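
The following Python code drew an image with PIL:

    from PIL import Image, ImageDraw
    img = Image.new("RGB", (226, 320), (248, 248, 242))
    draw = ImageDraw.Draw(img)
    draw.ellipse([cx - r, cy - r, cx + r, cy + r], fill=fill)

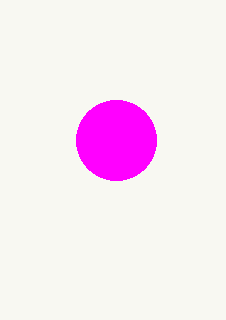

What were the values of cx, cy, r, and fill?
cx = 116; cy = 140; r = 40; fill = 'magenta'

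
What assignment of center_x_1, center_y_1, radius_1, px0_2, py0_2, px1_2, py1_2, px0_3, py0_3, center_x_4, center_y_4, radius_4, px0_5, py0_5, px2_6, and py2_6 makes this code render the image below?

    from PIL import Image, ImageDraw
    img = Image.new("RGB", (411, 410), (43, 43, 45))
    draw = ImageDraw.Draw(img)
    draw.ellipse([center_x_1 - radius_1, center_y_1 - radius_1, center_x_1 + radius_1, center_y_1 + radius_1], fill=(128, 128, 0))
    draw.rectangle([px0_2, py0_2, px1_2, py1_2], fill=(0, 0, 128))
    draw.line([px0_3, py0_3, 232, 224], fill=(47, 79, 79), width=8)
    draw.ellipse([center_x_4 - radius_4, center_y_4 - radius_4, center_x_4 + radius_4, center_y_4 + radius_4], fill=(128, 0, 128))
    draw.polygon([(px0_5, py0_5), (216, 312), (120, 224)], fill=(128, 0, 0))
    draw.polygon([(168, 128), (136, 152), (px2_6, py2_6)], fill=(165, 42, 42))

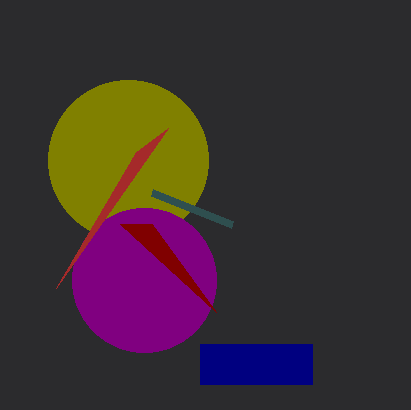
center_x_1 = 128, center_y_1 = 160, radius_1 = 80, px0_2 = 200, py0_2 = 344, px1_2 = 312, py1_2 = 384, px0_3 = 152, py0_3 = 192, center_x_4 = 144, center_y_4 = 280, radius_4 = 72, px0_5 = 152, py0_5 = 224, px2_6 = 56, py2_6 = 288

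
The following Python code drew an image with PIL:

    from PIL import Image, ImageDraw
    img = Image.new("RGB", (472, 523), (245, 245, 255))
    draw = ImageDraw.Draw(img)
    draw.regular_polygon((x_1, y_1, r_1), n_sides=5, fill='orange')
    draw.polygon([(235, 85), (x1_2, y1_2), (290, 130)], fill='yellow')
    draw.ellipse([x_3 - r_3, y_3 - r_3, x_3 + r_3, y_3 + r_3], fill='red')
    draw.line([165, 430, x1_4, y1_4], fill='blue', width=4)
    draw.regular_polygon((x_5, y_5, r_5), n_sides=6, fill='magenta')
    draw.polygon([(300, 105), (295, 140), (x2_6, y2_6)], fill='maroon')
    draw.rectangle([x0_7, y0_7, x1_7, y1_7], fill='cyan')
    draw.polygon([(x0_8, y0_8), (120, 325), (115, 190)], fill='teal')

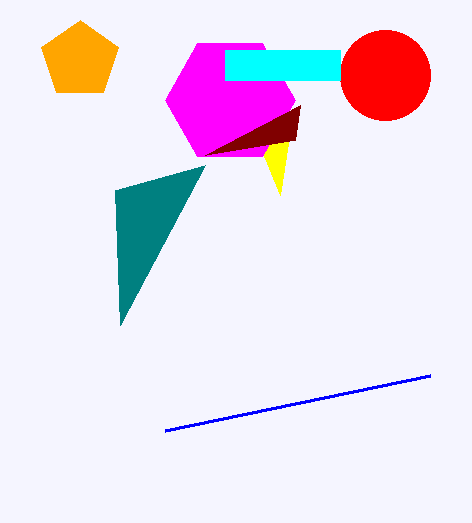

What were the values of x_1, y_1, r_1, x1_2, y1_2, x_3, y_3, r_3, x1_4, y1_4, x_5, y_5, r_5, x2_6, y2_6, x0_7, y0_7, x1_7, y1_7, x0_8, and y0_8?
x_1 = 80
y_1 = 60
r_1 = 40
x1_2 = 280
y1_2 = 195
x_3 = 385
y_3 = 75
r_3 = 45
x1_4 = 430
y1_4 = 375
x_5 = 230
y_5 = 100
r_5 = 65
x2_6 = 205
y2_6 = 155
x0_7 = 225
y0_7 = 50
x1_7 = 340
y1_7 = 80
x0_8 = 205
y0_8 = 165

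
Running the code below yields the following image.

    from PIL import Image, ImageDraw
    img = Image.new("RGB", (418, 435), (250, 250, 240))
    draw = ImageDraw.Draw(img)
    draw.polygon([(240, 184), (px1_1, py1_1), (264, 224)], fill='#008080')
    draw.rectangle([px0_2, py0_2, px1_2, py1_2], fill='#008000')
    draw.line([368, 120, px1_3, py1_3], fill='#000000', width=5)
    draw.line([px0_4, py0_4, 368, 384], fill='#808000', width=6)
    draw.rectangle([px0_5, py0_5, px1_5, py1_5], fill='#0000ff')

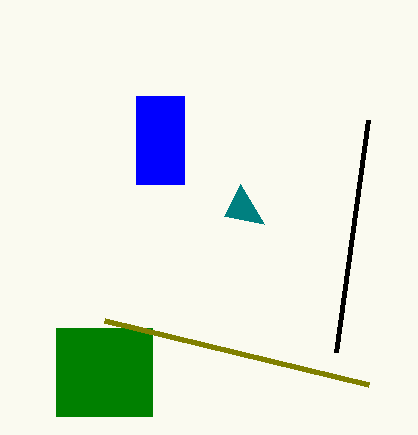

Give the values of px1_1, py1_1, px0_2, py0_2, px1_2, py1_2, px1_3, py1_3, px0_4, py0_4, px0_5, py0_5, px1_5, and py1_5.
px1_1 = 224, py1_1 = 216, px0_2 = 56, py0_2 = 328, px1_2 = 152, py1_2 = 416, px1_3 = 336, py1_3 = 352, px0_4 = 104, py0_4 = 320, px0_5 = 136, py0_5 = 96, px1_5 = 184, py1_5 = 184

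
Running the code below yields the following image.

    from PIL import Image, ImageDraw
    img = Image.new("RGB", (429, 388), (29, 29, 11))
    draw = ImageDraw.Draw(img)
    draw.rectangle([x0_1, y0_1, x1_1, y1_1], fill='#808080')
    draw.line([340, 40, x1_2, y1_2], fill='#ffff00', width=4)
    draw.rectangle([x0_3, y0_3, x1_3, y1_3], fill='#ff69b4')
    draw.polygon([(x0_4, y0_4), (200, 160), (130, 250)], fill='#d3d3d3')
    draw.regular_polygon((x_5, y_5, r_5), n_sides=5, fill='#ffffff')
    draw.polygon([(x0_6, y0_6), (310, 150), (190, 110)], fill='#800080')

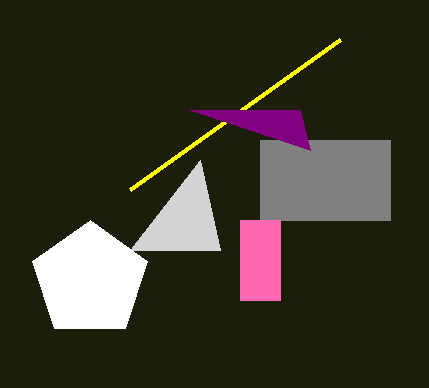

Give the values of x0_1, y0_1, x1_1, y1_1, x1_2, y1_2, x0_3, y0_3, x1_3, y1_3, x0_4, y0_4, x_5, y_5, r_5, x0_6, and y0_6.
x0_1 = 260, y0_1 = 140, x1_1 = 390, y1_1 = 220, x1_2 = 130, y1_2 = 190, x0_3 = 240, y0_3 = 220, x1_3 = 280, y1_3 = 300, x0_4 = 220, y0_4 = 250, x_5 = 90, y_5 = 280, r_5 = 60, x0_6 = 300, y0_6 = 110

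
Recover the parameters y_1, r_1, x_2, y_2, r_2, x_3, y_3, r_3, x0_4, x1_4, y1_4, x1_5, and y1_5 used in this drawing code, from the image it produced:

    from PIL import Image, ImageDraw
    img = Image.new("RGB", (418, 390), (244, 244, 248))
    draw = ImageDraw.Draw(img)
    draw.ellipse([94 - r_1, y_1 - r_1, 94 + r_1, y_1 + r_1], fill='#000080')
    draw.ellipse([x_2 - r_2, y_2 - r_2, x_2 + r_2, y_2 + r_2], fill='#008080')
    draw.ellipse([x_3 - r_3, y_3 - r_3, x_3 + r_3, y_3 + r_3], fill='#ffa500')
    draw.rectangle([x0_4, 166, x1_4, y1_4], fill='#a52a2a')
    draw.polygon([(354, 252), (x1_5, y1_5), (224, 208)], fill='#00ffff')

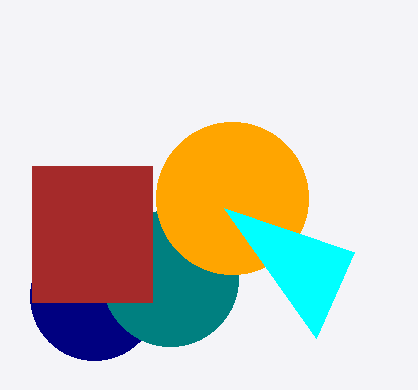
y_1 = 296
r_1 = 64
x_2 = 170
y_2 = 278
r_2 = 68
x_3 = 232
y_3 = 198
r_3 = 76
x0_4 = 32
x1_4 = 152
y1_4 = 302
x1_5 = 316
y1_5 = 338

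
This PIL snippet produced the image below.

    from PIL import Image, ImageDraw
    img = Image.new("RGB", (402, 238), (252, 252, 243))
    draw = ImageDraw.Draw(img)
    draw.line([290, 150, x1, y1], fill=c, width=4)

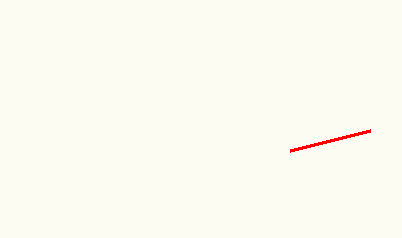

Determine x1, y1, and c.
x1 = 370; y1 = 130; c = 'red'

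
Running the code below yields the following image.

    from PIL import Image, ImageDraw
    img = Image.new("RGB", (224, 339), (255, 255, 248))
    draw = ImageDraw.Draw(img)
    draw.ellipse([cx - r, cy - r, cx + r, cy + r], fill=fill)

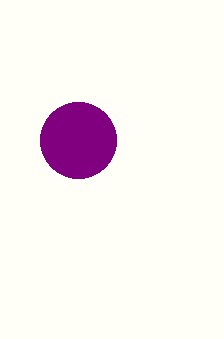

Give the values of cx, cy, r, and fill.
cx = 78; cy = 140; r = 38; fill = 'purple'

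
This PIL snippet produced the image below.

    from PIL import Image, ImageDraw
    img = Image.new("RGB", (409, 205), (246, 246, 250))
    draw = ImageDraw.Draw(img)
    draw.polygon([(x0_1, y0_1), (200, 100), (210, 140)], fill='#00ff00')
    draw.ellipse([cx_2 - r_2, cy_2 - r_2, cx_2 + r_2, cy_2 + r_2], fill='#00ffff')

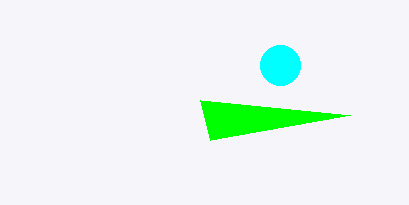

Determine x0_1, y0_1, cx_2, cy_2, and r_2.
x0_1 = 350
y0_1 = 115
cx_2 = 280
cy_2 = 65
r_2 = 20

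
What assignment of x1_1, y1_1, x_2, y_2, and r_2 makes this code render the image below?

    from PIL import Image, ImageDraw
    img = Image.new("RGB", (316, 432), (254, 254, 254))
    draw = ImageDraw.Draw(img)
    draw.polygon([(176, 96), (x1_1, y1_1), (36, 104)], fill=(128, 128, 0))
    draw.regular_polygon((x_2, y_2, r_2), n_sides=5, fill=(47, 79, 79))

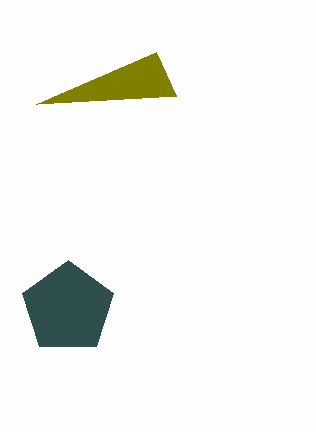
x1_1 = 156, y1_1 = 52, x_2 = 68, y_2 = 308, r_2 = 48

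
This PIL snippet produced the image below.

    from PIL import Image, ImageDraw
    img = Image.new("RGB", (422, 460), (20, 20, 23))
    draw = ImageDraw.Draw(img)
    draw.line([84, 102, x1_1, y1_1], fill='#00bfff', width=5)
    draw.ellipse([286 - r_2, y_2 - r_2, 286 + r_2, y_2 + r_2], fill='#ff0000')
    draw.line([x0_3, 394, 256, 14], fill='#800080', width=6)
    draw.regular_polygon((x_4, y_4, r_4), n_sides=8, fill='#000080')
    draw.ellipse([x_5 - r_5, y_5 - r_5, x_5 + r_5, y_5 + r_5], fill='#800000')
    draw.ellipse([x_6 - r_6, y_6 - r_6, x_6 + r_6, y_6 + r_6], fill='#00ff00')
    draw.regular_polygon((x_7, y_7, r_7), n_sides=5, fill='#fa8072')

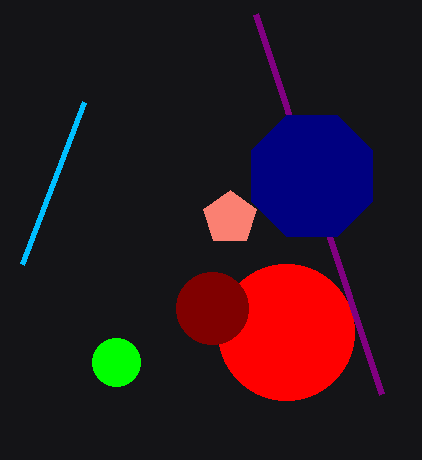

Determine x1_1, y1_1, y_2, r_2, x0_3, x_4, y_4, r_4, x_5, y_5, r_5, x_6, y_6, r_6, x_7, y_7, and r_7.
x1_1 = 22; y1_1 = 264; y_2 = 332; r_2 = 68; x0_3 = 382; x_4 = 312; y_4 = 176; r_4 = 66; x_5 = 212; y_5 = 308; r_5 = 36; x_6 = 116; y_6 = 362; r_6 = 24; x_7 = 230; y_7 = 218; r_7 = 28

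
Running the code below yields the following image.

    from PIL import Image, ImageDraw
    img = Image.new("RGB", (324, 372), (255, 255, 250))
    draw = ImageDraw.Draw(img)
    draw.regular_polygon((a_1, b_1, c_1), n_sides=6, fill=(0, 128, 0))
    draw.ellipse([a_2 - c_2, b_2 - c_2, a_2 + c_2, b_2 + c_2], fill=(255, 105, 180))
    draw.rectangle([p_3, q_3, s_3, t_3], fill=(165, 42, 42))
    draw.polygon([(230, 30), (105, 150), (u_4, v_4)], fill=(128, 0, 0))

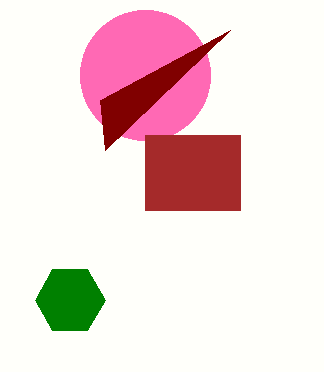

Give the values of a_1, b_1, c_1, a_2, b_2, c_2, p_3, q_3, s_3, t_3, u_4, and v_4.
a_1 = 70, b_1 = 300, c_1 = 35, a_2 = 145, b_2 = 75, c_2 = 65, p_3 = 145, q_3 = 135, s_3 = 240, t_3 = 210, u_4 = 100, v_4 = 100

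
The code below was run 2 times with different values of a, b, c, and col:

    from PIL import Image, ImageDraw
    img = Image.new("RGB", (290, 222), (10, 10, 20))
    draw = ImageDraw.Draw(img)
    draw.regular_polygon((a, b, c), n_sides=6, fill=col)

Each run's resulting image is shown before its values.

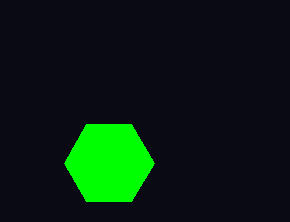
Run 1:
a = 109; b = 163; c = 45; col = 'lime'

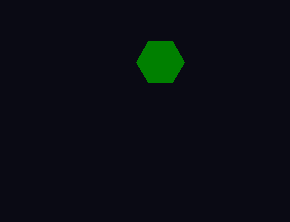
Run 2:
a = 160
b = 62
c = 24
col = 'green'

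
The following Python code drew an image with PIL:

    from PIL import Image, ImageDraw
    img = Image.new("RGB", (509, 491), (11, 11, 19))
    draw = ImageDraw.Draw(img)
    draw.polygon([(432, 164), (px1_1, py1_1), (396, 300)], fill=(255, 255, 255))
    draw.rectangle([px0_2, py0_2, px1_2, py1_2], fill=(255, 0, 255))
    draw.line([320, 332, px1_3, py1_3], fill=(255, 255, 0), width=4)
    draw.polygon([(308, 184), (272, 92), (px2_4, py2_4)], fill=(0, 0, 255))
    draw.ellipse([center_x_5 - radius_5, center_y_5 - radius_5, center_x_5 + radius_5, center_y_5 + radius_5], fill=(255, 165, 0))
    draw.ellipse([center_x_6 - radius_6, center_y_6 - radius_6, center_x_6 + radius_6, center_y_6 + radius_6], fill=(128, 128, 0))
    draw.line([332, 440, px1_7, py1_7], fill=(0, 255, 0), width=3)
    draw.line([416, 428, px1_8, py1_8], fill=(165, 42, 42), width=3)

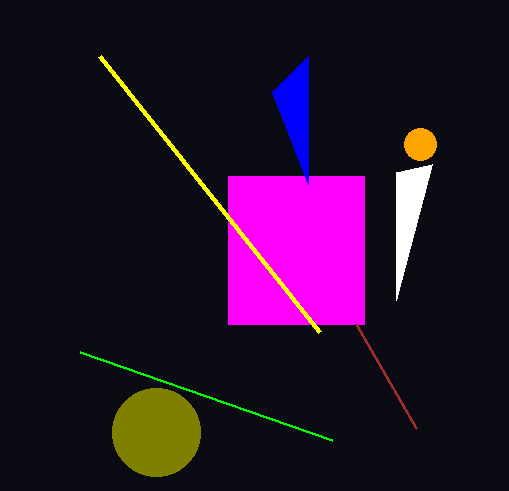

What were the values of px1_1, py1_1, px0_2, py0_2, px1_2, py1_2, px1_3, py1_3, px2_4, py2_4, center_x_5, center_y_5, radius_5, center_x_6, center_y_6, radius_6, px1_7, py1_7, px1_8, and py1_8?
px1_1 = 396
py1_1 = 172
px0_2 = 228
py0_2 = 176
px1_2 = 364
py1_2 = 324
px1_3 = 100
py1_3 = 56
px2_4 = 308
py2_4 = 56
center_x_5 = 420
center_y_5 = 144
radius_5 = 16
center_x_6 = 156
center_y_6 = 432
radius_6 = 44
px1_7 = 80
py1_7 = 352
px1_8 = 356
py1_8 = 324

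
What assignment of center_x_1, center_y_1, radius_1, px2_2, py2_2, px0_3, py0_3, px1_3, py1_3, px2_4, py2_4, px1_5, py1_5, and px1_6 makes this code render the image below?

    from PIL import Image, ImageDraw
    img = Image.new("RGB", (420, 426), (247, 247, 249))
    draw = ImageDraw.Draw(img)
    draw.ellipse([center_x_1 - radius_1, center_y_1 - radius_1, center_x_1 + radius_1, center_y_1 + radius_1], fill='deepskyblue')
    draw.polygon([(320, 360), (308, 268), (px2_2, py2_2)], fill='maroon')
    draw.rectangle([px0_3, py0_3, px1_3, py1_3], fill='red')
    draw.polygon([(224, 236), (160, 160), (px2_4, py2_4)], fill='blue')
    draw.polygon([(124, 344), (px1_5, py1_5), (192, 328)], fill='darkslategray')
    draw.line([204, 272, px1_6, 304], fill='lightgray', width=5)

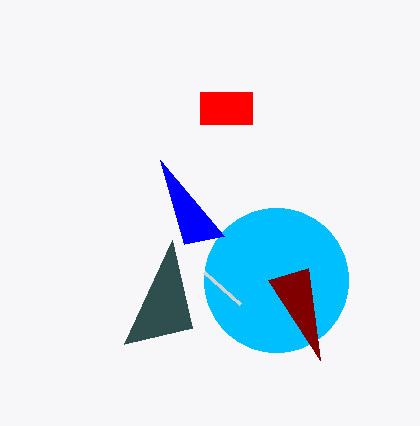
center_x_1 = 276
center_y_1 = 280
radius_1 = 72
px2_2 = 268
py2_2 = 280
px0_3 = 200
py0_3 = 92
px1_3 = 252
py1_3 = 124
px2_4 = 184
py2_4 = 244
px1_5 = 172
py1_5 = 240
px1_6 = 240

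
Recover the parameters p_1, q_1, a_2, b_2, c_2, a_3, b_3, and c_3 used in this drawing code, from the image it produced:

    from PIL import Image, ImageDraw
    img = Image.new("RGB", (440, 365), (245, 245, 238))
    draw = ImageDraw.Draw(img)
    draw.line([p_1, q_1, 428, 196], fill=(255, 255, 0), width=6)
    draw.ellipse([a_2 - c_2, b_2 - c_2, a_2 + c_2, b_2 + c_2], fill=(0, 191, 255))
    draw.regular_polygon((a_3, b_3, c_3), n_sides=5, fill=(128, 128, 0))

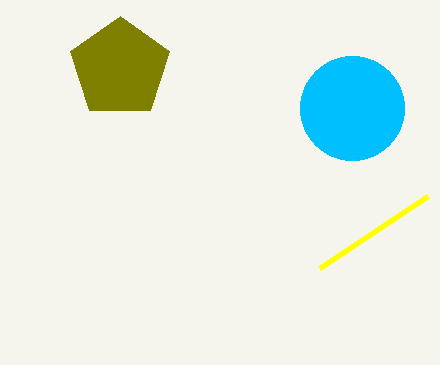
p_1 = 320
q_1 = 268
a_2 = 352
b_2 = 108
c_2 = 52
a_3 = 120
b_3 = 68
c_3 = 52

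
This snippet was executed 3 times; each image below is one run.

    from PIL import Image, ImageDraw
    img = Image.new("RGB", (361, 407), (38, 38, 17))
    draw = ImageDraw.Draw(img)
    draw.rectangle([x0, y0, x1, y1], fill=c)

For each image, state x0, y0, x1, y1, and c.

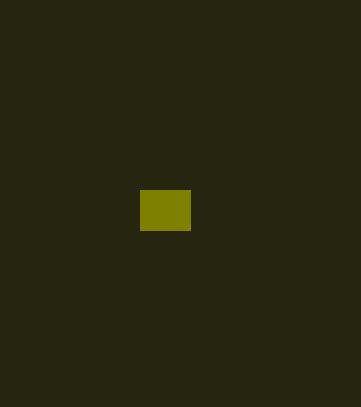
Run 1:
x0 = 140, y0 = 190, x1 = 190, y1 = 230, c = 'olive'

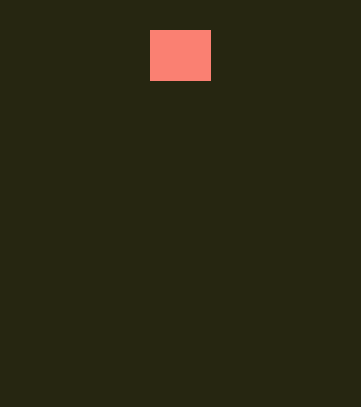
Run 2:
x0 = 150; y0 = 30; x1 = 210; y1 = 80; c = 'salmon'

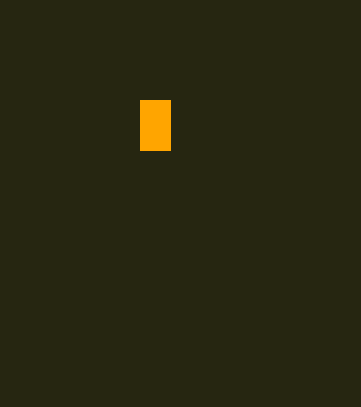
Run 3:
x0 = 140, y0 = 100, x1 = 170, y1 = 150, c = 'orange'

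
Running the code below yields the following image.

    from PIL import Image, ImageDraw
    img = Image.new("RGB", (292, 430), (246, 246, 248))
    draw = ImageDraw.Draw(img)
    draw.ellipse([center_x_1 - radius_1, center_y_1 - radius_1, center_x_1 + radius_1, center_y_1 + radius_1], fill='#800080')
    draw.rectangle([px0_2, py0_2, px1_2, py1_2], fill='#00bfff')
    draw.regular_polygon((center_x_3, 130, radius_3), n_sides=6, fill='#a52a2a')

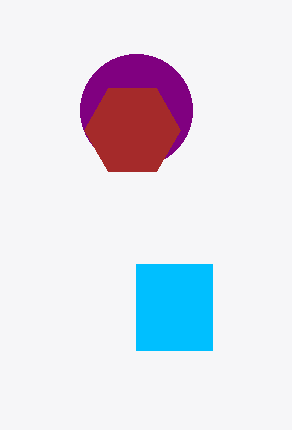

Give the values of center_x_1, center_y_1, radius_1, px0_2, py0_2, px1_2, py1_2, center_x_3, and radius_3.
center_x_1 = 136
center_y_1 = 110
radius_1 = 56
px0_2 = 136
py0_2 = 264
px1_2 = 212
py1_2 = 350
center_x_3 = 132
radius_3 = 48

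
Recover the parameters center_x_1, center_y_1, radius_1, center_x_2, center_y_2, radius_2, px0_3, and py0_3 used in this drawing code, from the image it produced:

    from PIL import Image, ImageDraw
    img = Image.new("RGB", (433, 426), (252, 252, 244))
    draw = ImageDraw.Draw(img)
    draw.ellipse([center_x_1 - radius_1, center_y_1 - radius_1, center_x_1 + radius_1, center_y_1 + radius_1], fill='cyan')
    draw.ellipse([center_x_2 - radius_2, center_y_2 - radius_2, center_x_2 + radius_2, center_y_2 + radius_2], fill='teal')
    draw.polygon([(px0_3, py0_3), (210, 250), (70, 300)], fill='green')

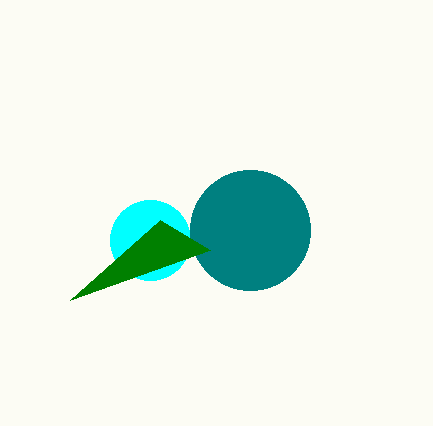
center_x_1 = 150, center_y_1 = 240, radius_1 = 40, center_x_2 = 250, center_y_2 = 230, radius_2 = 60, px0_3 = 160, py0_3 = 220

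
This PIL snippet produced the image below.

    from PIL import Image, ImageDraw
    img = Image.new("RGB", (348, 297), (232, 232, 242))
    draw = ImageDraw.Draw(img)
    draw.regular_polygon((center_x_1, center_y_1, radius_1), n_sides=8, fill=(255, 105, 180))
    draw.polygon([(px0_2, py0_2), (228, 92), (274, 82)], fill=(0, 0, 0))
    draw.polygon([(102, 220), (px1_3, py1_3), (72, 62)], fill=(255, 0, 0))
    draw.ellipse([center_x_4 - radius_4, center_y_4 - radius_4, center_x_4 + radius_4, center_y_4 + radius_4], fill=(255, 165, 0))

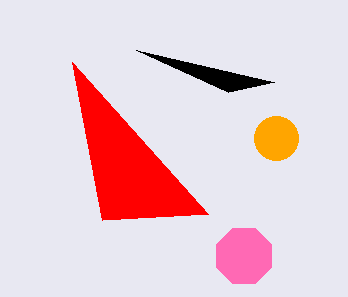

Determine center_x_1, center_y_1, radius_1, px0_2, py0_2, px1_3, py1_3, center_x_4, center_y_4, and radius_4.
center_x_1 = 244; center_y_1 = 256; radius_1 = 30; px0_2 = 136; py0_2 = 50; px1_3 = 208; py1_3 = 214; center_x_4 = 276; center_y_4 = 138; radius_4 = 22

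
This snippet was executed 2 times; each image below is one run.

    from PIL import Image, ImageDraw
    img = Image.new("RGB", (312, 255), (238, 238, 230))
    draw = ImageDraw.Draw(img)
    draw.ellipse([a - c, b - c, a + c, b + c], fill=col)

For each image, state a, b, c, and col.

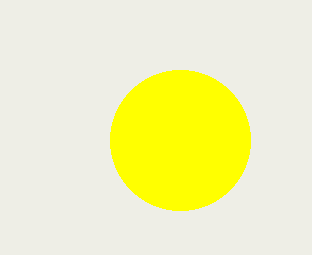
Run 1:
a = 180, b = 140, c = 70, col = 'yellow'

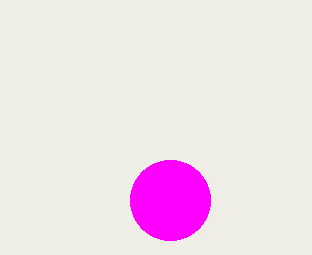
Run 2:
a = 170; b = 200; c = 40; col = 'magenta'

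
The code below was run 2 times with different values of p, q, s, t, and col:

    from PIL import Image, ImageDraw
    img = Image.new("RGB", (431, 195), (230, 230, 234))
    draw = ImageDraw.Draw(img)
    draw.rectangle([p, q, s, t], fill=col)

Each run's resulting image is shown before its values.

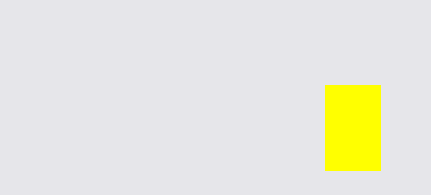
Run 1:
p = 325; q = 85; s = 380; t = 170; col = 'yellow'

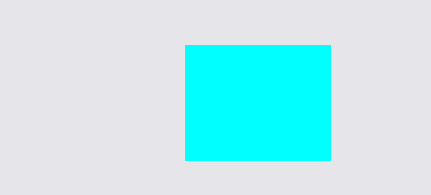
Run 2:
p = 185; q = 45; s = 330; t = 160; col = 'cyan'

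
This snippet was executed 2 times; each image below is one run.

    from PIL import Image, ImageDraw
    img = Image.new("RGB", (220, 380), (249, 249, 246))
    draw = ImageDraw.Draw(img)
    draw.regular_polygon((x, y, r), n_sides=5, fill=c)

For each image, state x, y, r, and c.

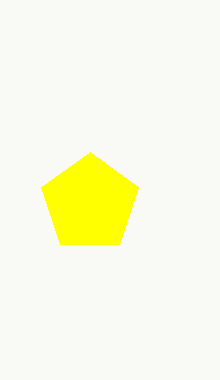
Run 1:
x = 90, y = 203, r = 51, c = 'yellow'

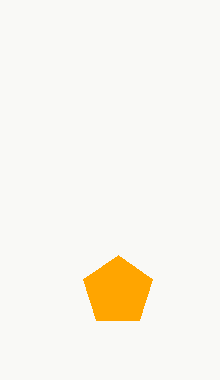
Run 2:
x = 118, y = 291, r = 36, c = 'orange'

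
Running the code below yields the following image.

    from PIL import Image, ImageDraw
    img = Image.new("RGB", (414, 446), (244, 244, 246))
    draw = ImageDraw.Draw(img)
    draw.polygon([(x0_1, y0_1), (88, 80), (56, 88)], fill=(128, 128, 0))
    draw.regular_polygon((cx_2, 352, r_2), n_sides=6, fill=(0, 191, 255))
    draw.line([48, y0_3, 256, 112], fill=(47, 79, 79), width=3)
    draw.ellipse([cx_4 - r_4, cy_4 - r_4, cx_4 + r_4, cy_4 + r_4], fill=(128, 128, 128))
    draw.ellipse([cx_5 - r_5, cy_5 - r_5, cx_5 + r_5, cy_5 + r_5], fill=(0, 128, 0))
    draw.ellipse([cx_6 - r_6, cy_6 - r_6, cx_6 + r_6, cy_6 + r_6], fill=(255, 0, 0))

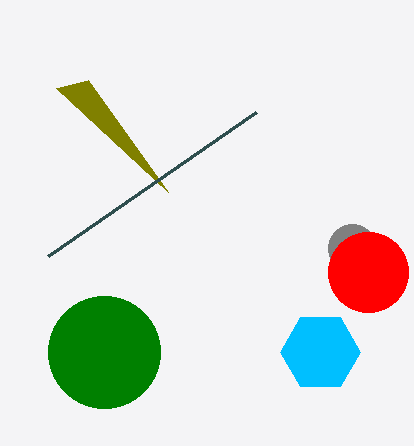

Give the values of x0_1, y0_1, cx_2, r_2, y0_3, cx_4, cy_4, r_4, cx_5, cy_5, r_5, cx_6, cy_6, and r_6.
x0_1 = 168, y0_1 = 192, cx_2 = 320, r_2 = 40, y0_3 = 256, cx_4 = 352, cy_4 = 248, r_4 = 24, cx_5 = 104, cy_5 = 352, r_5 = 56, cx_6 = 368, cy_6 = 272, r_6 = 40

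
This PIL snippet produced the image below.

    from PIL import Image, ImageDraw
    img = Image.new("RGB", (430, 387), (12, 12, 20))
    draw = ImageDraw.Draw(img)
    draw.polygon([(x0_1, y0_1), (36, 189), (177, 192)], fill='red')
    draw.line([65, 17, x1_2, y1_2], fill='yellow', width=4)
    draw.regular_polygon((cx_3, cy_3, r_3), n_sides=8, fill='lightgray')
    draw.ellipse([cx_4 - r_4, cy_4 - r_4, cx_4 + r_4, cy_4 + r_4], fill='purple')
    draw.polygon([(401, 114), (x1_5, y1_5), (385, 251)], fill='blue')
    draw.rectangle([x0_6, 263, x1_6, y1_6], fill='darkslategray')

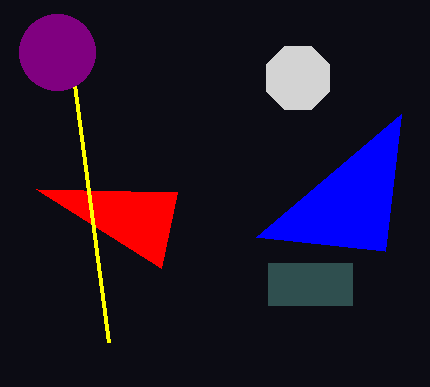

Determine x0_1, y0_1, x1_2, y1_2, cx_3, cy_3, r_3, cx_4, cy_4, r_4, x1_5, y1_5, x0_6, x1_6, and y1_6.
x0_1 = 161; y0_1 = 268; x1_2 = 108; y1_2 = 342; cx_3 = 298; cy_3 = 78; r_3 = 34; cx_4 = 57; cy_4 = 52; r_4 = 38; x1_5 = 256; y1_5 = 237; x0_6 = 268; x1_6 = 352; y1_6 = 305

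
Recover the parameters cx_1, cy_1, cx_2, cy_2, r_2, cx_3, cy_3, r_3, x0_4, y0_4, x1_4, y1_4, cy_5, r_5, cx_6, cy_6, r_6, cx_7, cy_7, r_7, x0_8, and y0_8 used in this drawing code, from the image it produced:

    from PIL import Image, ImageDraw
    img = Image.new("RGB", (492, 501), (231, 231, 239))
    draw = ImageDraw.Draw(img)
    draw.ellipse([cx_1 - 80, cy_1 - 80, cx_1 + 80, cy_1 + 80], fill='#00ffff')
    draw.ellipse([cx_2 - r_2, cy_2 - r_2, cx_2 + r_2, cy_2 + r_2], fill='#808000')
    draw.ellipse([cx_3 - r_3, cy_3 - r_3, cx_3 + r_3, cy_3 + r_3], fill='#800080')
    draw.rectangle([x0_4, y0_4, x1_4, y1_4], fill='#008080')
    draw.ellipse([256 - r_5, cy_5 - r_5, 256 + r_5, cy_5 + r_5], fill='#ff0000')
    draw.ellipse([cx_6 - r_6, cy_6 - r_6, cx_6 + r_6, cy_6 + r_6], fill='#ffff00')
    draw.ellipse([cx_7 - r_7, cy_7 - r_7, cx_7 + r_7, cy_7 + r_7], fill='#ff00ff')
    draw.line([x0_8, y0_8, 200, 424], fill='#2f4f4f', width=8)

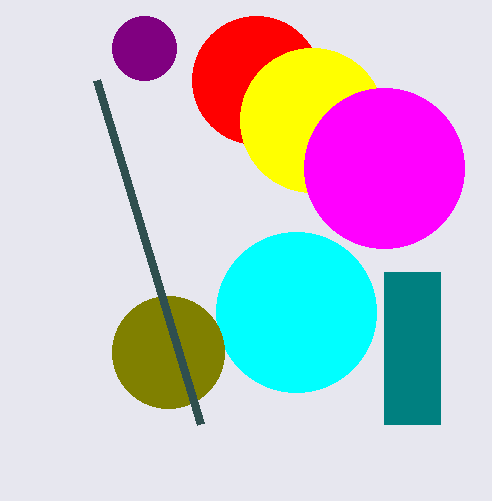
cx_1 = 296
cy_1 = 312
cx_2 = 168
cy_2 = 352
r_2 = 56
cx_3 = 144
cy_3 = 48
r_3 = 32
x0_4 = 384
y0_4 = 272
x1_4 = 440
y1_4 = 424
cy_5 = 80
r_5 = 64
cx_6 = 312
cy_6 = 120
r_6 = 72
cx_7 = 384
cy_7 = 168
r_7 = 80
x0_8 = 96
y0_8 = 80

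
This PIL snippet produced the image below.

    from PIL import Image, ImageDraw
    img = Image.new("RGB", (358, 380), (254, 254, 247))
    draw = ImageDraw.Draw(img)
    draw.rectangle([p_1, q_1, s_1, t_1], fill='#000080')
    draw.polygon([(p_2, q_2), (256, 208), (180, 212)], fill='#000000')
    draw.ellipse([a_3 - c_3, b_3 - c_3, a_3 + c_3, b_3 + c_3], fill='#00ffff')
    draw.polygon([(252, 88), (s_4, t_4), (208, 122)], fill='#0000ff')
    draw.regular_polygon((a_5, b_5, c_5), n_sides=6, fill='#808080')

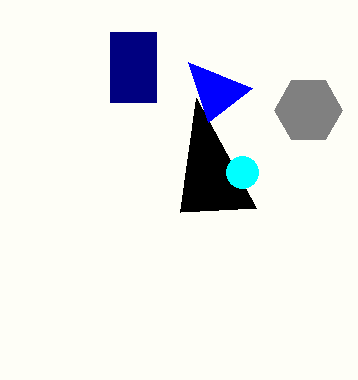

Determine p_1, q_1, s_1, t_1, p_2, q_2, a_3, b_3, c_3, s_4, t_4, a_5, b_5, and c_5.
p_1 = 110; q_1 = 32; s_1 = 156; t_1 = 102; p_2 = 196; q_2 = 98; a_3 = 242; b_3 = 172; c_3 = 16; s_4 = 188; t_4 = 62; a_5 = 308; b_5 = 110; c_5 = 34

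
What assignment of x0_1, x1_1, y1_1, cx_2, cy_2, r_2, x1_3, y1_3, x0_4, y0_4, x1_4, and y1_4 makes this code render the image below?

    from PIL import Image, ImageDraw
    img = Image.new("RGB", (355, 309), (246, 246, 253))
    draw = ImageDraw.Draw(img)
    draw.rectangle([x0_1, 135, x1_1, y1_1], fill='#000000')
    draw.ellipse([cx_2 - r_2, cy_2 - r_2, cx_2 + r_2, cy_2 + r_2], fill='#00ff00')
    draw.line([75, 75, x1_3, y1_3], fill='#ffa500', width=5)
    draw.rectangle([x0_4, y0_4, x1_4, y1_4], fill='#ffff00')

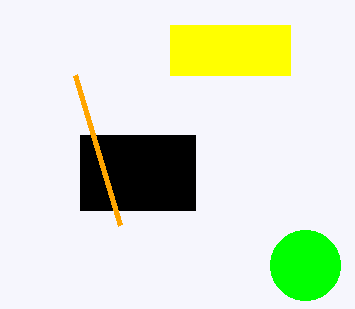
x0_1 = 80; x1_1 = 195; y1_1 = 210; cx_2 = 305; cy_2 = 265; r_2 = 35; x1_3 = 120; y1_3 = 225; x0_4 = 170; y0_4 = 25; x1_4 = 290; y1_4 = 75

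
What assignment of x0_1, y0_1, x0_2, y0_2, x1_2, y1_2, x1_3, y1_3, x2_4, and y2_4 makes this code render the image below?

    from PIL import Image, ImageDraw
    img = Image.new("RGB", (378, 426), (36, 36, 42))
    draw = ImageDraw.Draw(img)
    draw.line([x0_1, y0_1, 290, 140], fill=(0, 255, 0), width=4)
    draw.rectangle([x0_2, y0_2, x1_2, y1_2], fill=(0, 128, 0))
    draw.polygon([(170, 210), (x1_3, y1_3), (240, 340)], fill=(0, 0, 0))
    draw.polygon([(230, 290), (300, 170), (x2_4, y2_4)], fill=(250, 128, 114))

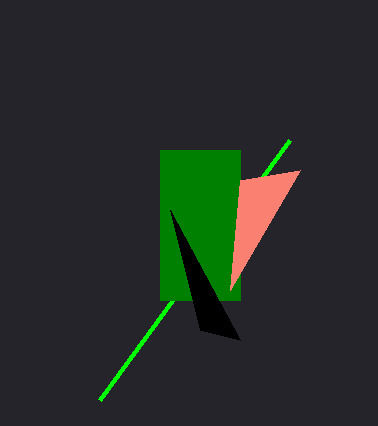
x0_1 = 100; y0_1 = 400; x0_2 = 160; y0_2 = 150; x1_2 = 240; y1_2 = 300; x1_3 = 200; y1_3 = 330; x2_4 = 240; y2_4 = 180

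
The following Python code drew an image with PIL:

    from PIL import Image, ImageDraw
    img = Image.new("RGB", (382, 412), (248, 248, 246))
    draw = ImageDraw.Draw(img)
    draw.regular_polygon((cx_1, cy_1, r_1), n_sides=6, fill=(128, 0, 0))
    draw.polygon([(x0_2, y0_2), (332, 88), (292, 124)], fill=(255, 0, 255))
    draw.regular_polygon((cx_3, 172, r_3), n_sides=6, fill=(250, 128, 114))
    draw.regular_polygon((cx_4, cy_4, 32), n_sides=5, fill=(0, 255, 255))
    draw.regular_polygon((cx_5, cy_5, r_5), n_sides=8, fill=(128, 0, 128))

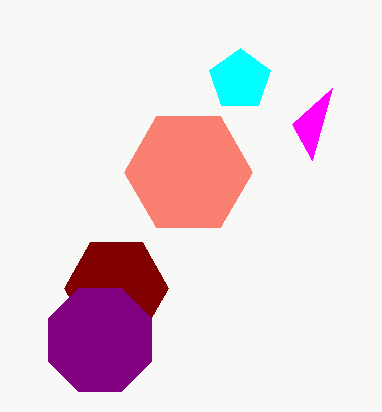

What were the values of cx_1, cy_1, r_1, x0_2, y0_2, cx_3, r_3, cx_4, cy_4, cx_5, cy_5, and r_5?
cx_1 = 116; cy_1 = 288; r_1 = 52; x0_2 = 312; y0_2 = 160; cx_3 = 188; r_3 = 64; cx_4 = 240; cy_4 = 80; cx_5 = 100; cy_5 = 340; r_5 = 56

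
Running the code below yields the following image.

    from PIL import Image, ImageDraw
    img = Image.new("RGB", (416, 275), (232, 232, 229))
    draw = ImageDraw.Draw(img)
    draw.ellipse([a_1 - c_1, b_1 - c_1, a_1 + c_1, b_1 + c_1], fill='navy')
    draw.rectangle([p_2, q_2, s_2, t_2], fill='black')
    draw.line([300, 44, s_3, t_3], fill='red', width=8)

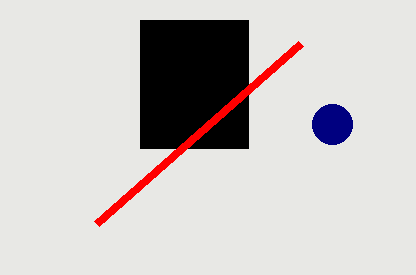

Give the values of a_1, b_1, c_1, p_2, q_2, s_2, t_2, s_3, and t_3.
a_1 = 332
b_1 = 124
c_1 = 20
p_2 = 140
q_2 = 20
s_2 = 248
t_2 = 148
s_3 = 96
t_3 = 224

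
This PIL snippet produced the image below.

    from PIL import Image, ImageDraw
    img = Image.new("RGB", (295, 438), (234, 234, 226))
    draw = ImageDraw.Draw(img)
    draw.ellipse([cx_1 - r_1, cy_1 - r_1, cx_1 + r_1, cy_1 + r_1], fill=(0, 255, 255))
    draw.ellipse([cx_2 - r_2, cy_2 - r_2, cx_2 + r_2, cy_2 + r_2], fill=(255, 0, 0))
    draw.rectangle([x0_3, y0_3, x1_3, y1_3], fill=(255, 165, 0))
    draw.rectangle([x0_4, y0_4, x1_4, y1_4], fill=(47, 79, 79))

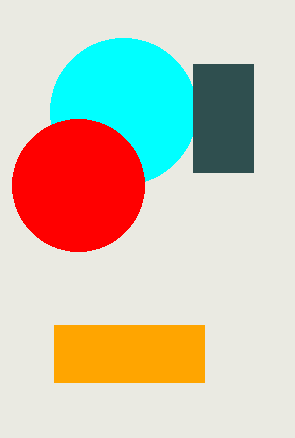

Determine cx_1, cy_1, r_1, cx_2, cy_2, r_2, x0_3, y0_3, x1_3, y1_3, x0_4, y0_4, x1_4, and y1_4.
cx_1 = 123; cy_1 = 111; r_1 = 73; cx_2 = 78; cy_2 = 185; r_2 = 66; x0_3 = 54; y0_3 = 325; x1_3 = 204; y1_3 = 382; x0_4 = 193; y0_4 = 64; x1_4 = 253; y1_4 = 172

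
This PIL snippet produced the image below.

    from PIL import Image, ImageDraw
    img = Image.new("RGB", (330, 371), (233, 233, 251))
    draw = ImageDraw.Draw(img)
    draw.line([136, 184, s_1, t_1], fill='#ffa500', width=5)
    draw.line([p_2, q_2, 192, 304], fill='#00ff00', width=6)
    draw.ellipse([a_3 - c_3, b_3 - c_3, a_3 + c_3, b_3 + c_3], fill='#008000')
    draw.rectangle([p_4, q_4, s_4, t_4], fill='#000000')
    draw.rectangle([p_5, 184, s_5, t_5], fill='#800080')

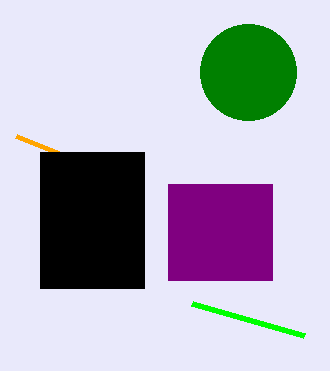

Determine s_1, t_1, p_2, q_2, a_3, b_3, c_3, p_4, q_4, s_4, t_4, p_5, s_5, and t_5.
s_1 = 16, t_1 = 136, p_2 = 304, q_2 = 336, a_3 = 248, b_3 = 72, c_3 = 48, p_4 = 40, q_4 = 152, s_4 = 144, t_4 = 288, p_5 = 168, s_5 = 272, t_5 = 280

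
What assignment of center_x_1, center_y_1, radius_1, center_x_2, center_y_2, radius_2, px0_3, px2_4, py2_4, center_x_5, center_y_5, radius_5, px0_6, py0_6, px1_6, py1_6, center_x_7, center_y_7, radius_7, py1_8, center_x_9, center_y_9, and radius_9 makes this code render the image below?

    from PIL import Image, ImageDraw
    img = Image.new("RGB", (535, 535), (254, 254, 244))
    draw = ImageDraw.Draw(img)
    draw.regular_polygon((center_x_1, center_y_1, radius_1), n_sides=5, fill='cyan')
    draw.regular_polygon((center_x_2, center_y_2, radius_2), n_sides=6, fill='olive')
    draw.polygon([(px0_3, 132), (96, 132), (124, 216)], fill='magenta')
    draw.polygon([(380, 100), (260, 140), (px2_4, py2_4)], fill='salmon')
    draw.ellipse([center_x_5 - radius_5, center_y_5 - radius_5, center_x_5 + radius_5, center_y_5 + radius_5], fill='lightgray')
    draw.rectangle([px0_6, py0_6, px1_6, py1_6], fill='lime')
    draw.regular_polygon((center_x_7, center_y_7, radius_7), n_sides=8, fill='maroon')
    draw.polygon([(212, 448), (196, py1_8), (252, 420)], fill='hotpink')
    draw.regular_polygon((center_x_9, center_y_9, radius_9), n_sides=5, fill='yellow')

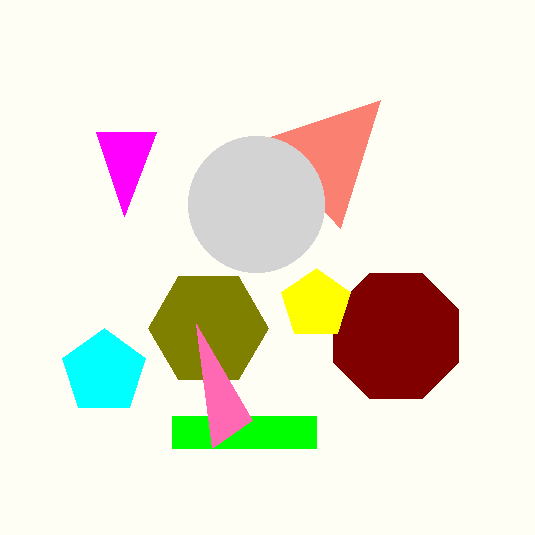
center_x_1 = 104, center_y_1 = 372, radius_1 = 44, center_x_2 = 208, center_y_2 = 328, radius_2 = 60, px0_3 = 156, px2_4 = 340, py2_4 = 228, center_x_5 = 256, center_y_5 = 204, radius_5 = 68, px0_6 = 172, py0_6 = 416, px1_6 = 316, py1_6 = 448, center_x_7 = 396, center_y_7 = 336, radius_7 = 68, py1_8 = 324, center_x_9 = 316, center_y_9 = 304, radius_9 = 36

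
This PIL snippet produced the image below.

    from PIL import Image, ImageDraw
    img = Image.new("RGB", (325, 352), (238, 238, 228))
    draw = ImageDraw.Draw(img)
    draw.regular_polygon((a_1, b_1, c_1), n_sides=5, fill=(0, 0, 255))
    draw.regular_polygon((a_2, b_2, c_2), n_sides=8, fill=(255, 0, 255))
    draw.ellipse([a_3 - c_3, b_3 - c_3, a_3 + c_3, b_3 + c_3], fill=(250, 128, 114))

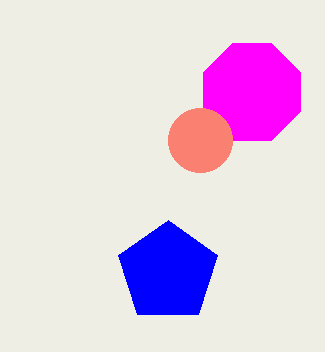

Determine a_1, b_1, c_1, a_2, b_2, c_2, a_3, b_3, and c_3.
a_1 = 168, b_1 = 272, c_1 = 52, a_2 = 252, b_2 = 92, c_2 = 52, a_3 = 200, b_3 = 140, c_3 = 32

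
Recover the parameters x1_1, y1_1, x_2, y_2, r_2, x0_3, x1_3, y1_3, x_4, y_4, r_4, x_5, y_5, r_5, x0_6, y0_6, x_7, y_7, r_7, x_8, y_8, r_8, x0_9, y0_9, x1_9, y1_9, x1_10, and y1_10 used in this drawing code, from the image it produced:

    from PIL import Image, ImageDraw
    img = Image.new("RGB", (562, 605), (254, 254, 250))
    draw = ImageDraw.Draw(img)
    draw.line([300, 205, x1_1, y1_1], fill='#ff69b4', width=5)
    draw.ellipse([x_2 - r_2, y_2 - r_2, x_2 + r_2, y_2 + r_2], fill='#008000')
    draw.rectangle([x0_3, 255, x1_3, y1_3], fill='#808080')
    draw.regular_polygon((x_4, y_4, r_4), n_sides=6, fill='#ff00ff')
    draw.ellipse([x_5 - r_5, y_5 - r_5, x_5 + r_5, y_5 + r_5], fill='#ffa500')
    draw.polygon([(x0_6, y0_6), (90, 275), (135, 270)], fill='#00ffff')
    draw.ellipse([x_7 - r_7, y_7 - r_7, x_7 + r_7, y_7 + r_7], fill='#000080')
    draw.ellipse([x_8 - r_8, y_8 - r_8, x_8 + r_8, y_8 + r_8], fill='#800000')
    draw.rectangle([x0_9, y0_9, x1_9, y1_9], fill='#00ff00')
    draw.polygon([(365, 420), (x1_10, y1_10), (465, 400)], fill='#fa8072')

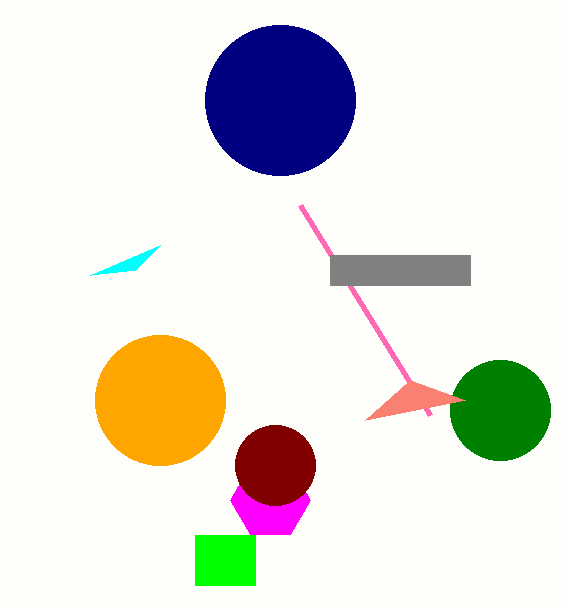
x1_1 = 430
y1_1 = 415
x_2 = 500
y_2 = 410
r_2 = 50
x0_3 = 330
x1_3 = 470
y1_3 = 285
x_4 = 270
y_4 = 500
r_4 = 40
x_5 = 160
y_5 = 400
r_5 = 65
x0_6 = 160
y0_6 = 245
x_7 = 280
y_7 = 100
r_7 = 75
x_8 = 275
y_8 = 465
r_8 = 40
x0_9 = 195
y0_9 = 535
x1_9 = 255
y1_9 = 585
x1_10 = 410
y1_10 = 380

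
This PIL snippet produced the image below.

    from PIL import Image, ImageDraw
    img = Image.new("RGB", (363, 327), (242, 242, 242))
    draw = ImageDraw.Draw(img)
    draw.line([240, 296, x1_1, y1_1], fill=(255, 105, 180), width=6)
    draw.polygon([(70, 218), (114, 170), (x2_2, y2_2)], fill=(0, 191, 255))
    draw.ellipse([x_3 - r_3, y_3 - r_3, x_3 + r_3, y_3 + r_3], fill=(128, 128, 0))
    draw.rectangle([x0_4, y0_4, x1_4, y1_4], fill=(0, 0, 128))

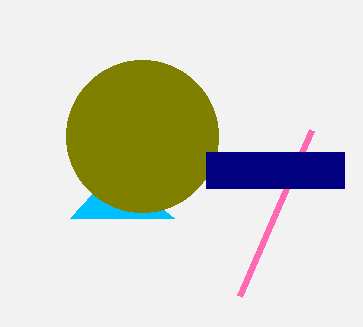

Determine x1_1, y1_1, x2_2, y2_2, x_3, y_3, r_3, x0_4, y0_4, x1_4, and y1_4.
x1_1 = 312, y1_1 = 130, x2_2 = 174, y2_2 = 218, x_3 = 142, y_3 = 136, r_3 = 76, x0_4 = 206, y0_4 = 152, x1_4 = 344, y1_4 = 188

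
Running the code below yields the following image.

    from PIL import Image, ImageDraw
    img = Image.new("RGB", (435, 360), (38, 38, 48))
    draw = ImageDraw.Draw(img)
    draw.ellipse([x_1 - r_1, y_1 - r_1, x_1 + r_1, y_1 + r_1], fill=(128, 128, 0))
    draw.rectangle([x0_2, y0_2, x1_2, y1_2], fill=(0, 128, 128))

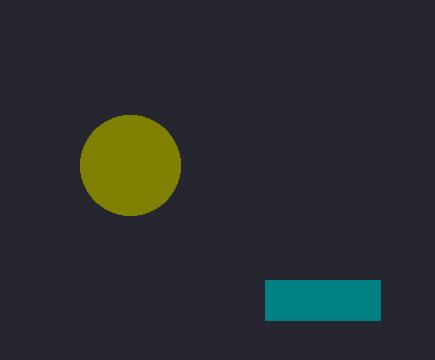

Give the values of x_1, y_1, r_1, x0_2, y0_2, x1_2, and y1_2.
x_1 = 130, y_1 = 165, r_1 = 50, x0_2 = 265, y0_2 = 280, x1_2 = 380, y1_2 = 320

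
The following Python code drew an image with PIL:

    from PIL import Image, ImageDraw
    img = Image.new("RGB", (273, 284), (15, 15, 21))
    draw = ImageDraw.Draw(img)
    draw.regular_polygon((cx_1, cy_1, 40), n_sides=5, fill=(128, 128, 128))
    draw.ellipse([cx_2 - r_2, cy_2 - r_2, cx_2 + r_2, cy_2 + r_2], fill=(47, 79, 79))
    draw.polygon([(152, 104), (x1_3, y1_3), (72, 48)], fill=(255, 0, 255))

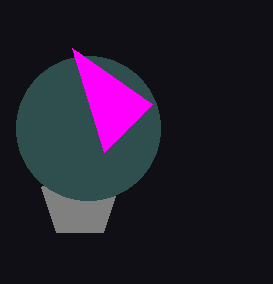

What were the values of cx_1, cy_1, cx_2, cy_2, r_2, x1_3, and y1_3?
cx_1 = 80; cy_1 = 200; cx_2 = 88; cy_2 = 128; r_2 = 72; x1_3 = 104; y1_3 = 152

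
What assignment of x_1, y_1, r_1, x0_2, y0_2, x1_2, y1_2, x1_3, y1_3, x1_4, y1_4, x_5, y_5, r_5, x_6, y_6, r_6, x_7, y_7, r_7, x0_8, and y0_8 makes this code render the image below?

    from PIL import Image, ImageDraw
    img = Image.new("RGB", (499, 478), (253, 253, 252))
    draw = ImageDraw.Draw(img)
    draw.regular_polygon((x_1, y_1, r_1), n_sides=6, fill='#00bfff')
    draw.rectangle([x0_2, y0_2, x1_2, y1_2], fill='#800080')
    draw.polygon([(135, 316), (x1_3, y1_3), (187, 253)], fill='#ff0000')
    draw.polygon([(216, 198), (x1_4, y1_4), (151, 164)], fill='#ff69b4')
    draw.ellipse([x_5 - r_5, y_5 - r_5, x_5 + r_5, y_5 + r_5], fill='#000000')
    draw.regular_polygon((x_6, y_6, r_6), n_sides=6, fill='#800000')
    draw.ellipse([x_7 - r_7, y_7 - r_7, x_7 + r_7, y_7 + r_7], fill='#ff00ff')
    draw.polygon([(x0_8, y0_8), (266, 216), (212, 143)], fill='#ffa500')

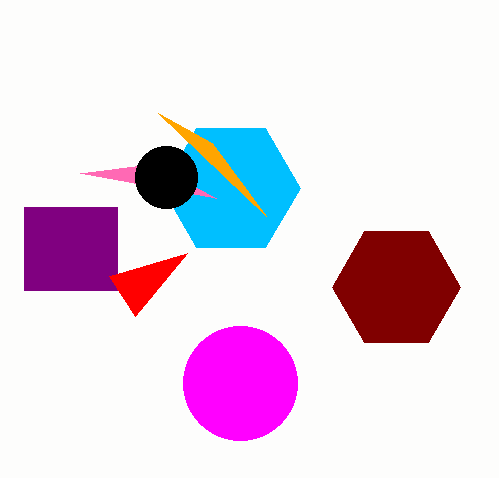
x_1 = 231
y_1 = 188
r_1 = 69
x0_2 = 24
y0_2 = 207
x1_2 = 117
y1_2 = 290
x1_3 = 109
y1_3 = 276
x1_4 = 80
y1_4 = 173
x_5 = 166
y_5 = 177
r_5 = 31
x_6 = 396
y_6 = 287
r_6 = 64
x_7 = 240
y_7 = 383
r_7 = 57
x0_8 = 158
y0_8 = 113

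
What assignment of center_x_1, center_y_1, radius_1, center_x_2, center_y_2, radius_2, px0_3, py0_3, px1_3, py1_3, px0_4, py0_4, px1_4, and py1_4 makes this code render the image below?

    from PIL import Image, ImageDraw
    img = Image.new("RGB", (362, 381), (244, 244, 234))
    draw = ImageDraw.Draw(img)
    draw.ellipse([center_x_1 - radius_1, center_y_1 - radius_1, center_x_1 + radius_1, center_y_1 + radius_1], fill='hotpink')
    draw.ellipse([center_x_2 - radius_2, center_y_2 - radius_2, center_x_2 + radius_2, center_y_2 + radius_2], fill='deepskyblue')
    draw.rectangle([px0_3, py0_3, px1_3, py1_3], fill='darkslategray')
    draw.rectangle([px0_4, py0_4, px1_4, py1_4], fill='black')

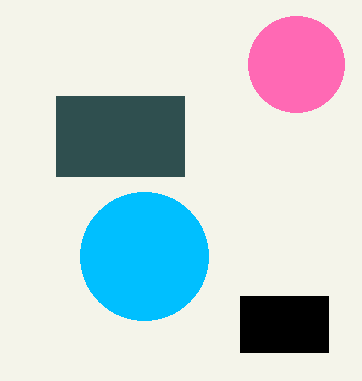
center_x_1 = 296; center_y_1 = 64; radius_1 = 48; center_x_2 = 144; center_y_2 = 256; radius_2 = 64; px0_3 = 56; py0_3 = 96; px1_3 = 184; py1_3 = 176; px0_4 = 240; py0_4 = 296; px1_4 = 328; py1_4 = 352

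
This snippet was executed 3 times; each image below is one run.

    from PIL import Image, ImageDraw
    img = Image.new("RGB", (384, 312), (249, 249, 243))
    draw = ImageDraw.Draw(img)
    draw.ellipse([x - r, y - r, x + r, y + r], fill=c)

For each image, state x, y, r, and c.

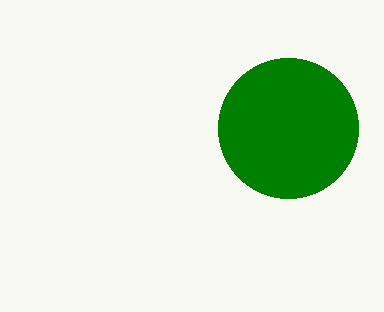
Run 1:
x = 288
y = 128
r = 70
c = 'green'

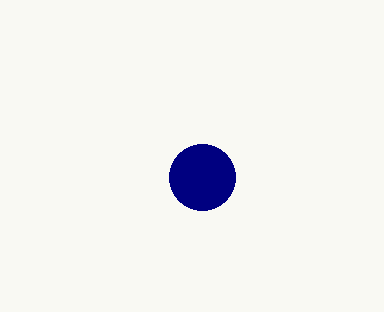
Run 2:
x = 202, y = 177, r = 33, c = 'navy'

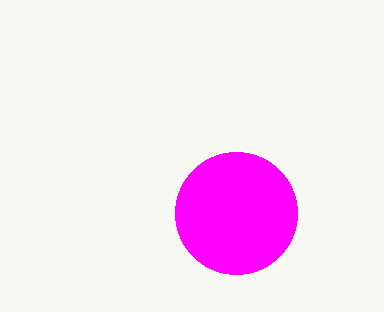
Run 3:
x = 236; y = 213; r = 61; c = 'magenta'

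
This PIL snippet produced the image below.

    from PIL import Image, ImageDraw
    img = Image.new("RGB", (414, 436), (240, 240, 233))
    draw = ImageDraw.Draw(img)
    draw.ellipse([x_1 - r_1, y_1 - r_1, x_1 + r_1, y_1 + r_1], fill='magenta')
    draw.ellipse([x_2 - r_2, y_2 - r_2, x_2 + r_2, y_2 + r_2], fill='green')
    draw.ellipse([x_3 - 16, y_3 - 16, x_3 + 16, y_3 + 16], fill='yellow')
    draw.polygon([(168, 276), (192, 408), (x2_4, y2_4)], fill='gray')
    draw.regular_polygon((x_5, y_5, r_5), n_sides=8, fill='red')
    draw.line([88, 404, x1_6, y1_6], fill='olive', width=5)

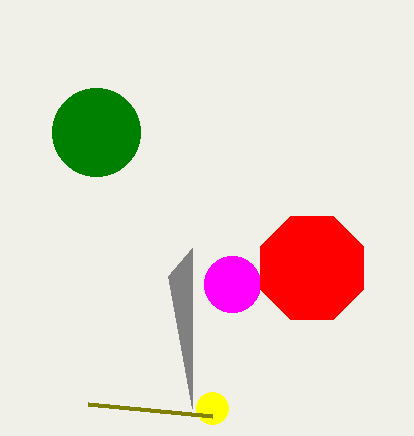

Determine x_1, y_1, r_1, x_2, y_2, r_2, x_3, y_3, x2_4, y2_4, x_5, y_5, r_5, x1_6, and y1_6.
x_1 = 232
y_1 = 284
r_1 = 28
x_2 = 96
y_2 = 132
r_2 = 44
x_3 = 212
y_3 = 408
x2_4 = 192
y2_4 = 248
x_5 = 312
y_5 = 268
r_5 = 56
x1_6 = 212
y1_6 = 416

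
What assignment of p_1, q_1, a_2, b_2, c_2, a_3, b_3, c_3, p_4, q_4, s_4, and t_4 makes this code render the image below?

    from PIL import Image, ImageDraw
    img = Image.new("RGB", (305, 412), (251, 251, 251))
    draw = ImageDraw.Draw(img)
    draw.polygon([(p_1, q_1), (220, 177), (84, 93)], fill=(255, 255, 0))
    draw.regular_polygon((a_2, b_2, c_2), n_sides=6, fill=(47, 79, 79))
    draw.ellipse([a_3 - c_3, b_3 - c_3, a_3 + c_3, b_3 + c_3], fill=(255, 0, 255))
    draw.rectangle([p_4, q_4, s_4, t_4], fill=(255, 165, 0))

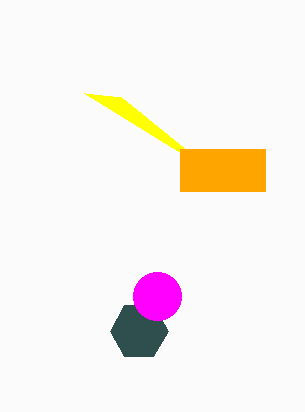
p_1 = 121, q_1 = 97, a_2 = 139, b_2 = 331, c_2 = 29, a_3 = 157, b_3 = 296, c_3 = 24, p_4 = 180, q_4 = 149, s_4 = 265, t_4 = 191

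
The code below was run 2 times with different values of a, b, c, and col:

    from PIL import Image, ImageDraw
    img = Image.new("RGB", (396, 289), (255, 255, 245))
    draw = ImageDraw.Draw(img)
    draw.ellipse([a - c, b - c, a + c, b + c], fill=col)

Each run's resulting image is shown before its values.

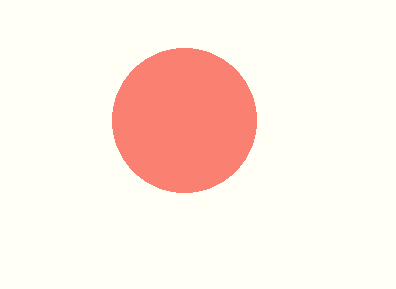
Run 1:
a = 184; b = 120; c = 72; col = 'salmon'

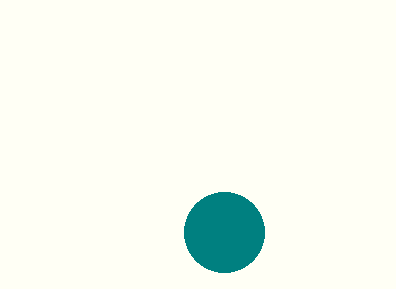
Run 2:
a = 224
b = 232
c = 40
col = 'teal'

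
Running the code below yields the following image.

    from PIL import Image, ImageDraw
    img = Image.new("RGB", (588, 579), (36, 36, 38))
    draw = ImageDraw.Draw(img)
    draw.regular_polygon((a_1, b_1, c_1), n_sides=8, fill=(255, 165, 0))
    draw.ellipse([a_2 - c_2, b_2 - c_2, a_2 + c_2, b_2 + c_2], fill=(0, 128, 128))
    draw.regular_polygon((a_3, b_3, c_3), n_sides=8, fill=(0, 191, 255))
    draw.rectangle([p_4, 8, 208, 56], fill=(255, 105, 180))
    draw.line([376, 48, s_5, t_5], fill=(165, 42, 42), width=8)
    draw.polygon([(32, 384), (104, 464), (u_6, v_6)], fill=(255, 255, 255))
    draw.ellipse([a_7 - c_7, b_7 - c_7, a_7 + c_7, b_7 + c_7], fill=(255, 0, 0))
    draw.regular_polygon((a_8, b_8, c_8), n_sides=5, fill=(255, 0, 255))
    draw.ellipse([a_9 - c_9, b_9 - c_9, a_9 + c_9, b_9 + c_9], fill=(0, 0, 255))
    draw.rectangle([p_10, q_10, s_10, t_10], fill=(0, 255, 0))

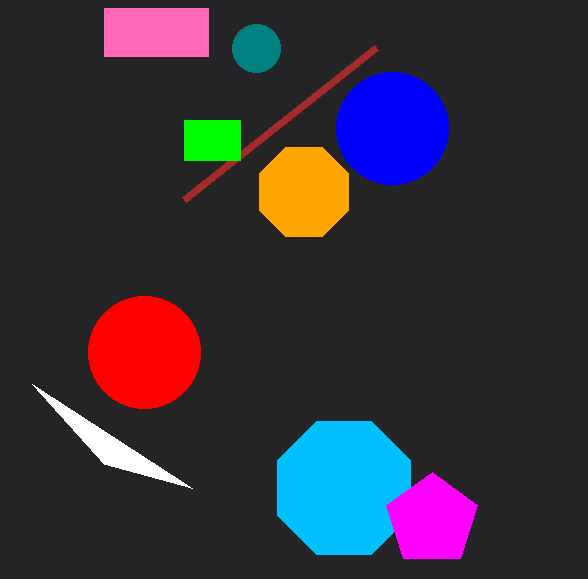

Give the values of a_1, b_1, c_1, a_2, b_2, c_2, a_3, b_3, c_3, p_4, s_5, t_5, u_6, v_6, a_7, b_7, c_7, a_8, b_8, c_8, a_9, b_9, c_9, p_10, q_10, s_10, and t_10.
a_1 = 304; b_1 = 192; c_1 = 48; a_2 = 256; b_2 = 48; c_2 = 24; a_3 = 344; b_3 = 488; c_3 = 72; p_4 = 104; s_5 = 184; t_5 = 200; u_6 = 192; v_6 = 488; a_7 = 144; b_7 = 352; c_7 = 56; a_8 = 432; b_8 = 520; c_8 = 48; a_9 = 392; b_9 = 128; c_9 = 56; p_10 = 184; q_10 = 120; s_10 = 240; t_10 = 160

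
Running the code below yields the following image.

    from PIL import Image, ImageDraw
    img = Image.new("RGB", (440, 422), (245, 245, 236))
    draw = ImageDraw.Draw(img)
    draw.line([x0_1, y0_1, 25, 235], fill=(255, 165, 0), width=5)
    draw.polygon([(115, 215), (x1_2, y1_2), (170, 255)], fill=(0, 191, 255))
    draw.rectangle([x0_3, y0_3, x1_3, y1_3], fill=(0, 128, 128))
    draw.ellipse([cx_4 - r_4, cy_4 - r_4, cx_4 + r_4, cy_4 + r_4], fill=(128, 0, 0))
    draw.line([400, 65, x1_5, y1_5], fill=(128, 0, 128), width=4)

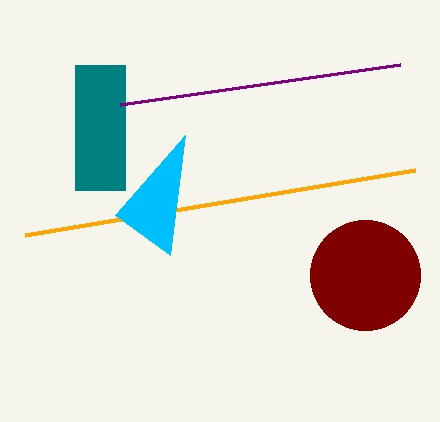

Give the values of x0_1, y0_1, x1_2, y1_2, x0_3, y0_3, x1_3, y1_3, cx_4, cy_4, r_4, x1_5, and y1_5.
x0_1 = 415
y0_1 = 170
x1_2 = 185
y1_2 = 135
x0_3 = 75
y0_3 = 65
x1_3 = 125
y1_3 = 190
cx_4 = 365
cy_4 = 275
r_4 = 55
x1_5 = 120
y1_5 = 105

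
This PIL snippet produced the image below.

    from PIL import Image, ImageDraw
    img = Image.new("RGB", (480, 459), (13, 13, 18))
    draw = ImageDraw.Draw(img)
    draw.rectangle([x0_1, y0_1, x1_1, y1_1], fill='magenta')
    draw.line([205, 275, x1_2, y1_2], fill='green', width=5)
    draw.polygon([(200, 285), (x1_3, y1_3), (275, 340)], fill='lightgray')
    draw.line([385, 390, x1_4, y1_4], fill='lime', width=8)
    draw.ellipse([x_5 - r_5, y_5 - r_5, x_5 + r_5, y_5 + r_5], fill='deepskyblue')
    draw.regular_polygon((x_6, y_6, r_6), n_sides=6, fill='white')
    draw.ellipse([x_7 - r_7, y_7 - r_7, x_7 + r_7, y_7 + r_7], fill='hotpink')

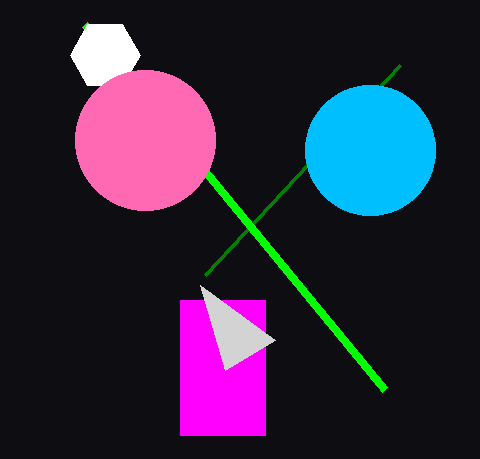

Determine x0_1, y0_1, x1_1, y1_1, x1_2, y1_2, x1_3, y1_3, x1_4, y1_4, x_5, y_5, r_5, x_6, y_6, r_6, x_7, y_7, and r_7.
x0_1 = 180, y0_1 = 300, x1_1 = 265, y1_1 = 435, x1_2 = 400, y1_2 = 65, x1_3 = 225, y1_3 = 370, x1_4 = 85, y1_4 = 25, x_5 = 370, y_5 = 150, r_5 = 65, x_6 = 105, y_6 = 55, r_6 = 35, x_7 = 145, y_7 = 140, r_7 = 70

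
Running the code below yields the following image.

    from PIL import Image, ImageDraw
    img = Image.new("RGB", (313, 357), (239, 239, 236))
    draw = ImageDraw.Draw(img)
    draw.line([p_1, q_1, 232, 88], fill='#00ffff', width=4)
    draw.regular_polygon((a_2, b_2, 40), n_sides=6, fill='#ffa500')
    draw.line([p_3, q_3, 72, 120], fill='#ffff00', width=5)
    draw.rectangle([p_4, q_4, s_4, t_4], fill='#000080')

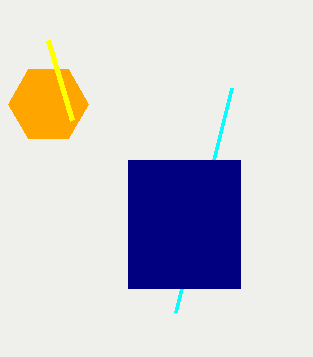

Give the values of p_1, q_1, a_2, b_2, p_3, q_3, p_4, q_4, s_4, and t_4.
p_1 = 176
q_1 = 312
a_2 = 48
b_2 = 104
p_3 = 48
q_3 = 40
p_4 = 128
q_4 = 160
s_4 = 240
t_4 = 288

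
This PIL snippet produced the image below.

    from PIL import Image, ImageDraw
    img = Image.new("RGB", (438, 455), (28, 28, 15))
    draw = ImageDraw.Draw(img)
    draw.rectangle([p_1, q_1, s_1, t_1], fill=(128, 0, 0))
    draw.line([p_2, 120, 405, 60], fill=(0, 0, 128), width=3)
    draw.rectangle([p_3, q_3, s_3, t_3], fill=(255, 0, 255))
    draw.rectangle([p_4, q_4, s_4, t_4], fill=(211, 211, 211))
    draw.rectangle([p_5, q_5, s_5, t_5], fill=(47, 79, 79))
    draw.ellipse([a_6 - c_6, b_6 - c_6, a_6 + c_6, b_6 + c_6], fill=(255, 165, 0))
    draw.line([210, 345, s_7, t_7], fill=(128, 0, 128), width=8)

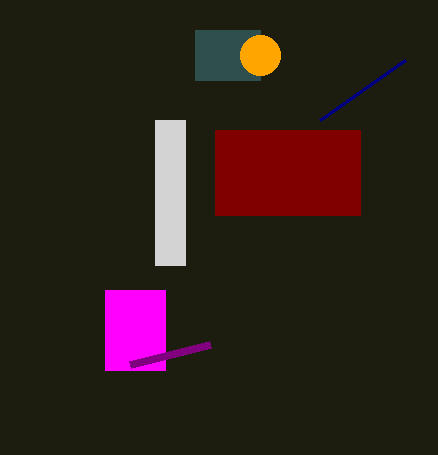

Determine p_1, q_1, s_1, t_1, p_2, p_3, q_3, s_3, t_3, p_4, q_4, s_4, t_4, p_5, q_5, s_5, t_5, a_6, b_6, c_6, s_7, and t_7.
p_1 = 215; q_1 = 130; s_1 = 360; t_1 = 215; p_2 = 320; p_3 = 105; q_3 = 290; s_3 = 165; t_3 = 370; p_4 = 155; q_4 = 120; s_4 = 185; t_4 = 265; p_5 = 195; q_5 = 30; s_5 = 260; t_5 = 80; a_6 = 260; b_6 = 55; c_6 = 20; s_7 = 130; t_7 = 365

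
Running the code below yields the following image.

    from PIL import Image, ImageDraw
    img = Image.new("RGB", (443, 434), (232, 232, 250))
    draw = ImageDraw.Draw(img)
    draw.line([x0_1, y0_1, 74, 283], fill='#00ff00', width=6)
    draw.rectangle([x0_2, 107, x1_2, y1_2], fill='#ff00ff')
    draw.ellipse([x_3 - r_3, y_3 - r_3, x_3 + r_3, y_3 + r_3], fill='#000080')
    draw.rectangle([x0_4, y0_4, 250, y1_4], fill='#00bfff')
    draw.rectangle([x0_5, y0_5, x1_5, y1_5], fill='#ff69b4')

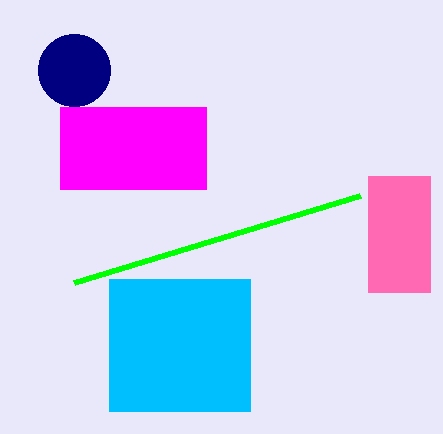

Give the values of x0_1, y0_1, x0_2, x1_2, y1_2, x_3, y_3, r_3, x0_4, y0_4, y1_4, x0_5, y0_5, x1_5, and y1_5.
x0_1 = 360, y0_1 = 196, x0_2 = 60, x1_2 = 206, y1_2 = 189, x_3 = 74, y_3 = 70, r_3 = 36, x0_4 = 109, y0_4 = 279, y1_4 = 411, x0_5 = 368, y0_5 = 176, x1_5 = 430, y1_5 = 292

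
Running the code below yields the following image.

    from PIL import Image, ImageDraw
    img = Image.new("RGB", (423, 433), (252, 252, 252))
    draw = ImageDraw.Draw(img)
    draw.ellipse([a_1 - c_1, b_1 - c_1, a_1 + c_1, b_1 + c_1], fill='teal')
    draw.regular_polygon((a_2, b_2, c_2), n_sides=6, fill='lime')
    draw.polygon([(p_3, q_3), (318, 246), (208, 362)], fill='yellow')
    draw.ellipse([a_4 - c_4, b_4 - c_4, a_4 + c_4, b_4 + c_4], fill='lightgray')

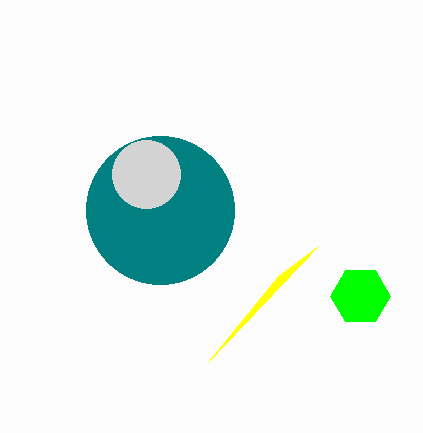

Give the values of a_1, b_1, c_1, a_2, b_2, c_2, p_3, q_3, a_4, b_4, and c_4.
a_1 = 160; b_1 = 210; c_1 = 74; a_2 = 360; b_2 = 296; c_2 = 30; p_3 = 278; q_3 = 276; a_4 = 146; b_4 = 174; c_4 = 34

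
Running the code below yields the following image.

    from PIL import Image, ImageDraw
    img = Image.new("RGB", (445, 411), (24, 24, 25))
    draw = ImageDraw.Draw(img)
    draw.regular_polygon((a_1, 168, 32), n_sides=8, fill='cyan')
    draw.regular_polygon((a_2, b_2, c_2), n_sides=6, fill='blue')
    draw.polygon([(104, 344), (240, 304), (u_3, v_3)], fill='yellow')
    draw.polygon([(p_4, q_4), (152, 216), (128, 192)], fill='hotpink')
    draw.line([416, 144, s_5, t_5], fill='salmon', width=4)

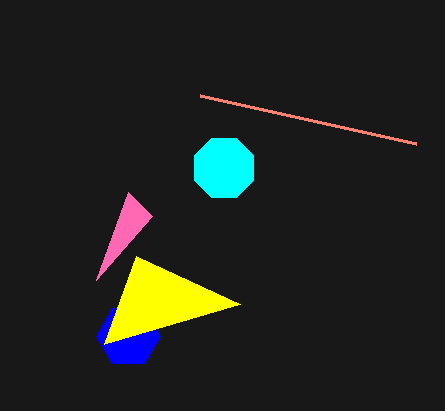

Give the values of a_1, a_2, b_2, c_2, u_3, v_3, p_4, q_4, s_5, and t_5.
a_1 = 224, a_2 = 128, b_2 = 336, c_2 = 32, u_3 = 136, v_3 = 256, p_4 = 96, q_4 = 280, s_5 = 200, t_5 = 96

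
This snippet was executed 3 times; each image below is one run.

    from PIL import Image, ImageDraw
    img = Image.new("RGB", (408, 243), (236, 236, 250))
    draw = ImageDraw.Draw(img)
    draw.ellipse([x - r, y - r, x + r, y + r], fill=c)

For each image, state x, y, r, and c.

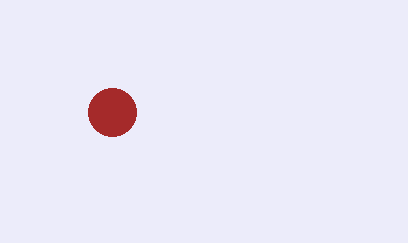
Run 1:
x = 112
y = 112
r = 24
c = 'brown'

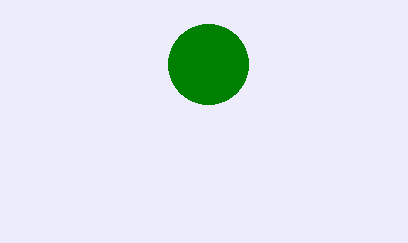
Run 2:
x = 208
y = 64
r = 40
c = 'green'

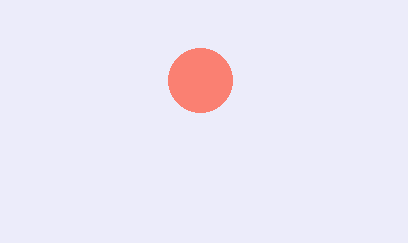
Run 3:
x = 200; y = 80; r = 32; c = 'salmon'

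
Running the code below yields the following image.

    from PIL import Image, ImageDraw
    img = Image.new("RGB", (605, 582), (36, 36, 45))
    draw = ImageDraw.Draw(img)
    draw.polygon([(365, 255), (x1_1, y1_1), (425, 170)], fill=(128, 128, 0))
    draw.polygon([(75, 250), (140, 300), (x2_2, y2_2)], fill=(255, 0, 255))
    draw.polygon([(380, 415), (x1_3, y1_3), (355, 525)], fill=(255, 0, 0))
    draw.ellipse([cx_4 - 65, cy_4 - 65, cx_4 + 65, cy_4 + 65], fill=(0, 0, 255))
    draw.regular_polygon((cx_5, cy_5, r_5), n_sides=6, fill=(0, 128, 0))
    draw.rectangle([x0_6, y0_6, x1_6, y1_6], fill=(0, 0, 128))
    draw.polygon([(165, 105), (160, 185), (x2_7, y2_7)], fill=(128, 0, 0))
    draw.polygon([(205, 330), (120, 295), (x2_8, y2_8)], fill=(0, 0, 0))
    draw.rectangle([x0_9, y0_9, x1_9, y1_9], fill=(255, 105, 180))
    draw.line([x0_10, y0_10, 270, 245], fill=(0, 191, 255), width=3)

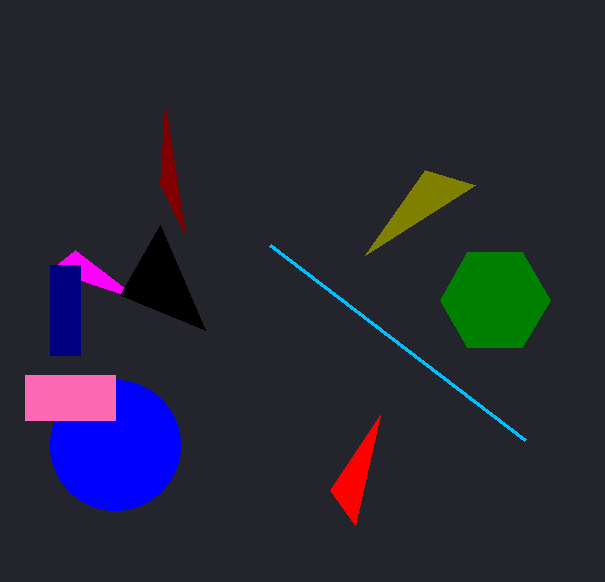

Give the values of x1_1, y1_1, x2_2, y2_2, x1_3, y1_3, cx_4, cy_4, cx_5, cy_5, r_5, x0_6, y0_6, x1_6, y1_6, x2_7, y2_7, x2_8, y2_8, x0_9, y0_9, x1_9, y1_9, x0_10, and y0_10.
x1_1 = 475
y1_1 = 185
x2_2 = 50
y2_2 = 270
x1_3 = 330
y1_3 = 490
cx_4 = 115
cy_4 = 445
cx_5 = 495
cy_5 = 300
r_5 = 55
x0_6 = 50
y0_6 = 265
x1_6 = 80
y1_6 = 355
x2_7 = 185
y2_7 = 235
x2_8 = 160
y2_8 = 225
x0_9 = 25
y0_9 = 375
x1_9 = 115
y1_9 = 420
x0_10 = 525
y0_10 = 440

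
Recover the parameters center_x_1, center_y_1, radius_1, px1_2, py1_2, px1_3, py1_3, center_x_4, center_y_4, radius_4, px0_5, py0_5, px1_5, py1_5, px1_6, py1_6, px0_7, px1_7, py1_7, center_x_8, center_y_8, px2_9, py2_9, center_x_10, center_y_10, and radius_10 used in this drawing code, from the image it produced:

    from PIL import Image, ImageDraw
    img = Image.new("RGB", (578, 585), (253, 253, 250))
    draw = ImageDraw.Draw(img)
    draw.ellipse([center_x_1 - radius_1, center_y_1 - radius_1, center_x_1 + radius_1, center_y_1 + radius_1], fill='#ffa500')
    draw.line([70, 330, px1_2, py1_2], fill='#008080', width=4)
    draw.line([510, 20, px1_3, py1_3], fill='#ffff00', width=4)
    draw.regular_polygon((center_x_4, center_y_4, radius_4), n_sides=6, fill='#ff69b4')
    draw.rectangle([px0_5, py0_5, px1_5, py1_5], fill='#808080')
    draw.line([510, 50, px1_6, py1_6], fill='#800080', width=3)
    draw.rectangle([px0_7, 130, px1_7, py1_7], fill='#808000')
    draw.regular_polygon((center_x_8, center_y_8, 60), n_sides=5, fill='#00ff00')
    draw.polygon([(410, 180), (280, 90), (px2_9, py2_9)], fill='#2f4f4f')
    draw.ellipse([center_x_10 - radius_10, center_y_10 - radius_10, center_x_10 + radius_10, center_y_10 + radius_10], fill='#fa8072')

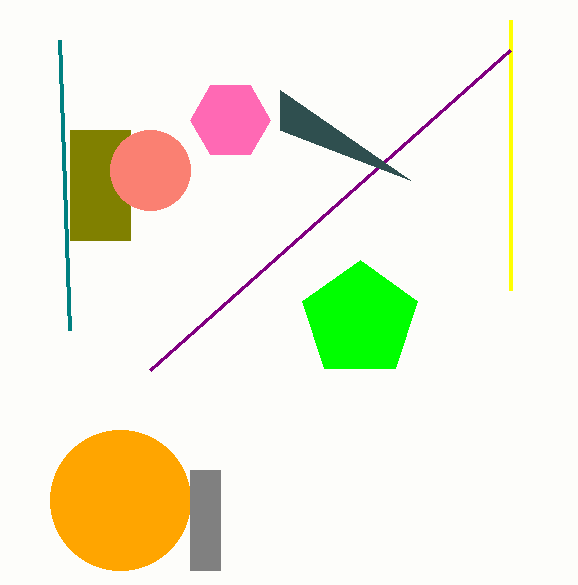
center_x_1 = 120, center_y_1 = 500, radius_1 = 70, px1_2 = 60, py1_2 = 40, px1_3 = 510, py1_3 = 290, center_x_4 = 230, center_y_4 = 120, radius_4 = 40, px0_5 = 190, py0_5 = 470, px1_5 = 220, py1_5 = 570, px1_6 = 150, py1_6 = 370, px0_7 = 70, px1_7 = 130, py1_7 = 240, center_x_8 = 360, center_y_8 = 320, px2_9 = 280, py2_9 = 130, center_x_10 = 150, center_y_10 = 170, radius_10 = 40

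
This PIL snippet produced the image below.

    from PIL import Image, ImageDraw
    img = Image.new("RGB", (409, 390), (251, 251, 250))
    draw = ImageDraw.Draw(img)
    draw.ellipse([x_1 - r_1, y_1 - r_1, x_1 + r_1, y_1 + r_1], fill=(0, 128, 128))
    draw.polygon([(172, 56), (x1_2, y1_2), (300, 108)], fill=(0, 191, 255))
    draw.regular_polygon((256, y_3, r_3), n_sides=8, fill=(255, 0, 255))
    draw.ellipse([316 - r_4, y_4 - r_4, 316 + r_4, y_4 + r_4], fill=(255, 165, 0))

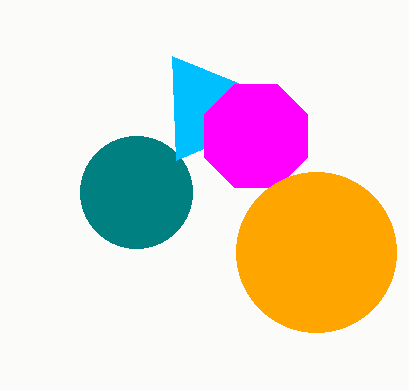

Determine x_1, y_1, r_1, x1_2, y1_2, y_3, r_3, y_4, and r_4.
x_1 = 136
y_1 = 192
r_1 = 56
x1_2 = 176
y1_2 = 160
y_3 = 136
r_3 = 56
y_4 = 252
r_4 = 80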